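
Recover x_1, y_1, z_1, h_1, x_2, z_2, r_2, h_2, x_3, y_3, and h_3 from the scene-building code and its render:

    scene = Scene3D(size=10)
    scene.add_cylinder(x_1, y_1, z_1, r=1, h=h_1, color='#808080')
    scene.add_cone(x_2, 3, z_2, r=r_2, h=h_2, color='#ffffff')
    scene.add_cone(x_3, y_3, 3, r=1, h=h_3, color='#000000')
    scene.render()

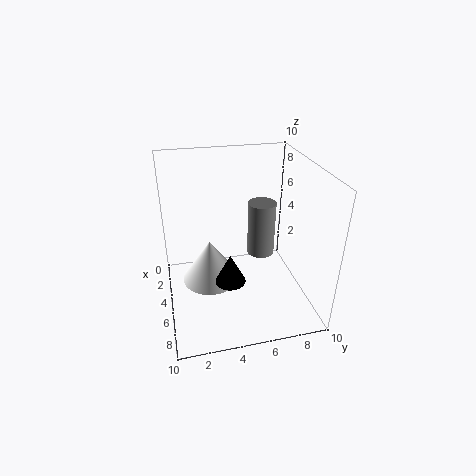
x_1 = 4; y_1 = 7; z_1 = 3; h_1 = 4; x_2 = 5; z_2 = 2; r_2 = 2; h_2 = 3; x_3 = 7; y_3 = 4; h_3 = 2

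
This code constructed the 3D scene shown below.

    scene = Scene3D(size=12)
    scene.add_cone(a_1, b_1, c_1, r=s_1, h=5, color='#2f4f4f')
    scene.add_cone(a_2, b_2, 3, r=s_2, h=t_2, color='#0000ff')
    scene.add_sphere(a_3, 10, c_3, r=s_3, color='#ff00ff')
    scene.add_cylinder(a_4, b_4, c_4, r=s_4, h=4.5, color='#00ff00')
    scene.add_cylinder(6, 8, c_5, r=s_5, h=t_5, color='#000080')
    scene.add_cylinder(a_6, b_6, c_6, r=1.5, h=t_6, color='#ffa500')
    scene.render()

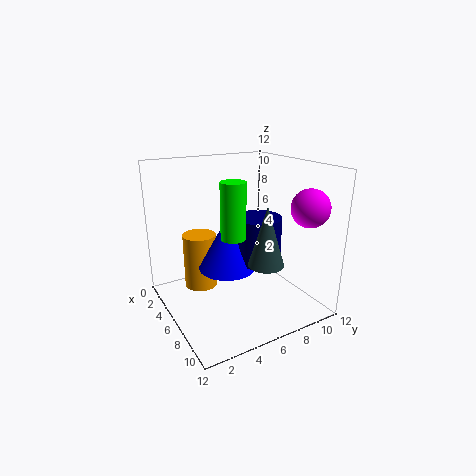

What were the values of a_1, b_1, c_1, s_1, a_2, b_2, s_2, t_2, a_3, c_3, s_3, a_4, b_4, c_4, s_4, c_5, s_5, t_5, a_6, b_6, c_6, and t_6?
a_1 = 8
b_1 = 7.5
c_1 = 4
s_1 = 1.5
a_2 = 5
b_2 = 5.5
s_2 = 2.5
t_2 = 4.5
a_3 = 10
c_3 = 9
s_3 = 1.5
a_4 = 7
b_4 = 5
c_4 = 6.5
s_4 = 1
c_5 = 3.5
s_5 = 2
t_5 = 4
a_6 = 2.5
b_6 = 4
c_6 = 0.5
t_6 = 5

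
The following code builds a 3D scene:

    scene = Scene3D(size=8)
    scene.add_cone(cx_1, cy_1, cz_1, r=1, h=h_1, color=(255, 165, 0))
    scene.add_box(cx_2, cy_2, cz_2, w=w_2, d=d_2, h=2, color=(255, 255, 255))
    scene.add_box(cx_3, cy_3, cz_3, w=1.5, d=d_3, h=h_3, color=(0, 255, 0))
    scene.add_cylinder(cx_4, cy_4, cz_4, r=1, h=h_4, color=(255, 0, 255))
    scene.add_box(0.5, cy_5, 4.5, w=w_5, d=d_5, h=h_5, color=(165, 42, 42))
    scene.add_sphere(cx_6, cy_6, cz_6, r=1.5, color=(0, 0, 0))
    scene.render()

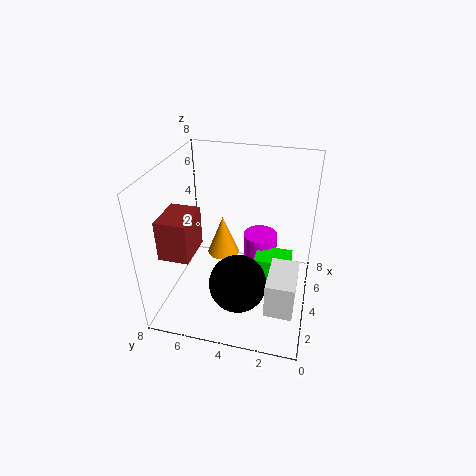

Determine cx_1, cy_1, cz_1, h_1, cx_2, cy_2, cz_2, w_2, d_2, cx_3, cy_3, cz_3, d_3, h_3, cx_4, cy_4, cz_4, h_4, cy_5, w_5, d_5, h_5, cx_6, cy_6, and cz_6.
cx_1 = 6
cy_1 = 5.5
cz_1 = 1.5
h_1 = 2.5
cx_2 = 1.5
cy_2 = 0.5
cz_2 = 1
w_2 = 2.5
d_2 = 1.5
cx_3 = 3.5
cy_3 = 1
cz_3 = 1.5
d_3 = 2
h_3 = 1.5
cx_4 = 5.5
cy_4 = 3
cz_4 = 0.5
h_4 = 3
cy_5 = 5.5
w_5 = 2
d_5 = 1.5
h_5 = 2
cx_6 = 2
cy_6 = 3.5
cz_6 = 2.5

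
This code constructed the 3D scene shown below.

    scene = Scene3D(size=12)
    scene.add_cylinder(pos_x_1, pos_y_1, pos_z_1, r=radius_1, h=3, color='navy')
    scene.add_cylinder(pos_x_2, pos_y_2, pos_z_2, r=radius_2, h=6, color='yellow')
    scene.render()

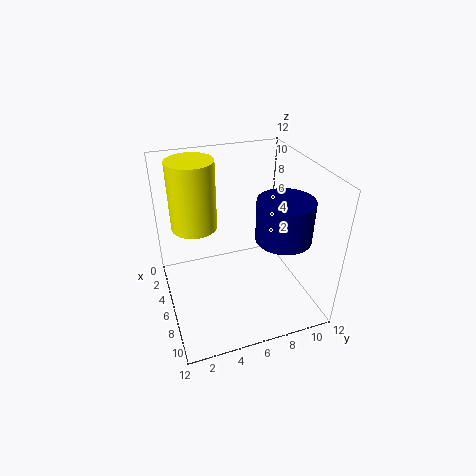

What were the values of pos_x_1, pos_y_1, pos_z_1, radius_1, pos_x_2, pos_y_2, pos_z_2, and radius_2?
pos_x_1 = 10, pos_y_1 = 8, pos_z_1 = 8, radius_1 = 2, pos_x_2 = 3, pos_y_2 = 3, pos_z_2 = 6, radius_2 = 2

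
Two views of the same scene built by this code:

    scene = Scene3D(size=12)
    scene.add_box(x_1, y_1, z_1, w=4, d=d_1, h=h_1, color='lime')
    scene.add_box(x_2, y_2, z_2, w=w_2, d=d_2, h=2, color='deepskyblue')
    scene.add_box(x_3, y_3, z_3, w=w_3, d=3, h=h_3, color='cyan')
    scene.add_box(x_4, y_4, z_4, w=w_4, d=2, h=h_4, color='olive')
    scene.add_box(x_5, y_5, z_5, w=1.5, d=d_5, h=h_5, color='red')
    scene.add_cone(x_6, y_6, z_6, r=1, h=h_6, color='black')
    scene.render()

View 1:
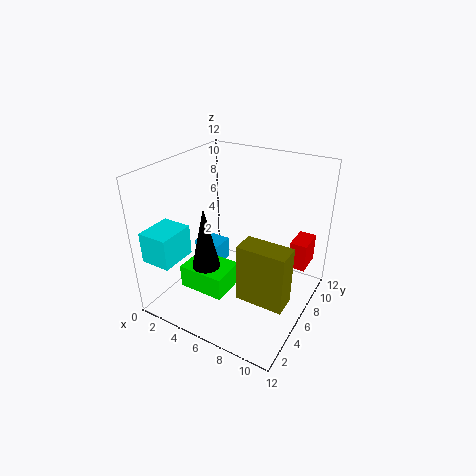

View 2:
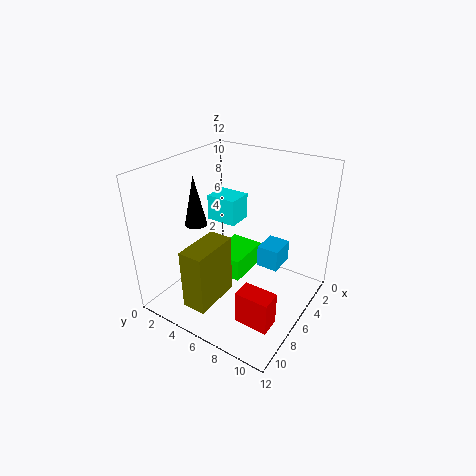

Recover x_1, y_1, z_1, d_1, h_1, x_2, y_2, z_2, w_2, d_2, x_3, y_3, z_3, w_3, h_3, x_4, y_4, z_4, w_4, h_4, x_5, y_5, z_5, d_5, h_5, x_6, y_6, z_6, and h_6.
x_1 = 2
y_1 = 3
z_1 = 1.5
d_1 = 3
h_1 = 2
x_2 = 1
y_2 = 6.5
z_2 = 2
w_2 = 2.5
d_2 = 2
x_3 = 0.5
y_3 = 0.5
z_3 = 5
w_3 = 2.5
h_3 = 2.5
x_4 = 7
y_4 = 4
z_4 = 1.5
w_4 = 4
h_4 = 5
x_5 = 9.5
y_5 = 9
z_5 = 2.5
d_5 = 2.5
h_5 = 2.5
x_6 = 6
y_6 = 1.5
z_6 = 6
h_6 = 4.5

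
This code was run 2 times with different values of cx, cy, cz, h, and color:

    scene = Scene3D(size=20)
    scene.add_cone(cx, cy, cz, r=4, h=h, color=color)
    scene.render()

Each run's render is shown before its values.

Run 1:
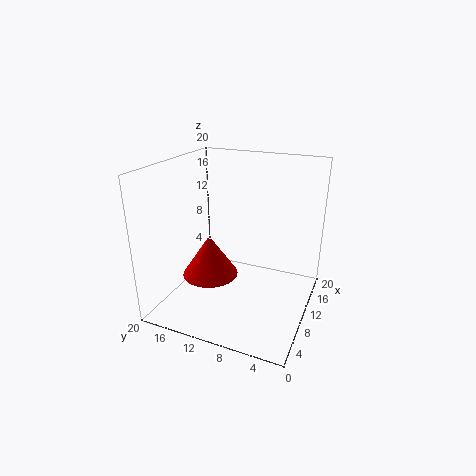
cx = 9, cy = 14, cz = 4, h = 6, color = 'red'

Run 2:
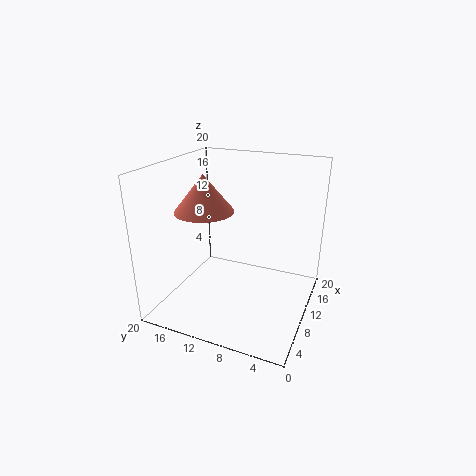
cx = 8, cy = 14, cz = 14, h = 5, color = 'salmon'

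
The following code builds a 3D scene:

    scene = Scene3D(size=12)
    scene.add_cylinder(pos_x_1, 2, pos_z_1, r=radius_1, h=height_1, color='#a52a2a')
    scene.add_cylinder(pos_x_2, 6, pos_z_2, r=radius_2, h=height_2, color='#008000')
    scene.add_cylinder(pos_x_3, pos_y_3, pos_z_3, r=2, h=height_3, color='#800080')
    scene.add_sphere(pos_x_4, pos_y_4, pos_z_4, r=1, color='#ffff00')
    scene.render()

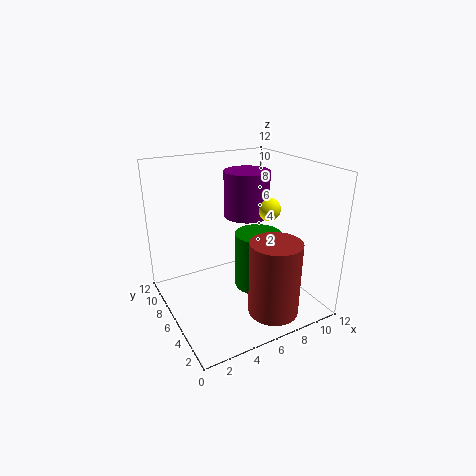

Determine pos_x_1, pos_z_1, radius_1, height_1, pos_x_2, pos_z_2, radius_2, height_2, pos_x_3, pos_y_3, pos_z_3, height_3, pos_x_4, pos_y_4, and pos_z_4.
pos_x_1 = 7; pos_z_1 = 1; radius_1 = 2; height_1 = 6; pos_x_2 = 8; pos_z_2 = 1; radius_2 = 2; height_2 = 5; pos_x_3 = 8; pos_y_3 = 8; pos_z_3 = 7; height_3 = 4; pos_x_4 = 9; pos_y_4 = 6; pos_z_4 = 8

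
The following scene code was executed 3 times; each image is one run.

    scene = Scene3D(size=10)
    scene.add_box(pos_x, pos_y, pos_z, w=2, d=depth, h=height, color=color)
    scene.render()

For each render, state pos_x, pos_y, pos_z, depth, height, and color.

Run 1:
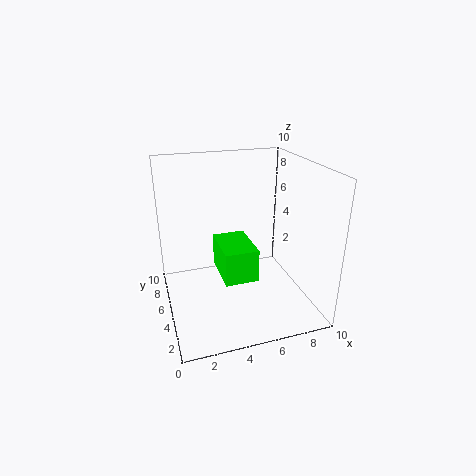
pos_x = 3, pos_y = 1, pos_z = 4, depth = 3, height = 2, color = 'lime'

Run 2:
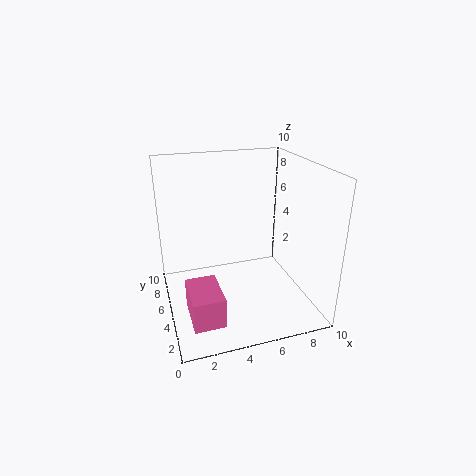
pos_x = 1, pos_y = 1, pos_z = 1, depth = 3, height = 2, color = 'hotpink'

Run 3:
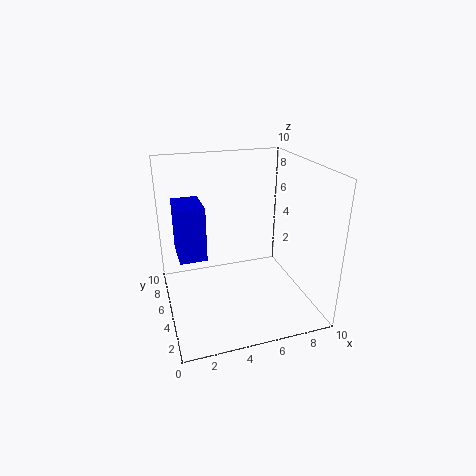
pos_x = 1, pos_y = 6, pos_z = 3, depth = 3, height = 4, color = 'blue'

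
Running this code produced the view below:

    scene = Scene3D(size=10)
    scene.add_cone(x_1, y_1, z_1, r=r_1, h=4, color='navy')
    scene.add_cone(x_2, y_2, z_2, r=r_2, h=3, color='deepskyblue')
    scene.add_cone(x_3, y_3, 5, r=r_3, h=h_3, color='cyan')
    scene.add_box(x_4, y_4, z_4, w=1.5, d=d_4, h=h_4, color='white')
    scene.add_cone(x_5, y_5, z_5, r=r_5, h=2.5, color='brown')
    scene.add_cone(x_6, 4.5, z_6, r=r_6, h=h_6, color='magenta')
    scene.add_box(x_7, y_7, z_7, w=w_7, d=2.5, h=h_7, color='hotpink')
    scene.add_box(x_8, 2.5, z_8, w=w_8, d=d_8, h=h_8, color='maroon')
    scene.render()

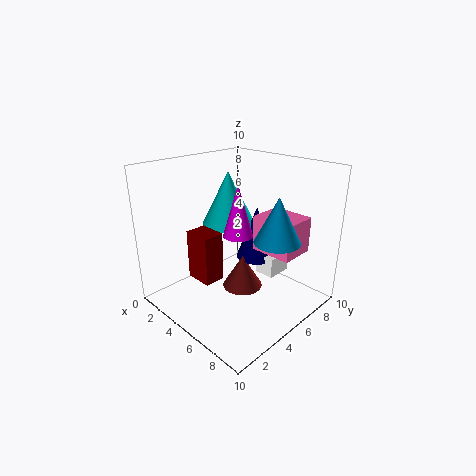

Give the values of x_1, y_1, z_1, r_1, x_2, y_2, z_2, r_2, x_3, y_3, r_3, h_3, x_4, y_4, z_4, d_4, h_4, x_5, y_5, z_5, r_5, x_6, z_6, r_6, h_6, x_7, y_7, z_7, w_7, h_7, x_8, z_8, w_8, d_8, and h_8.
x_1 = 4.5; y_1 = 7.5; z_1 = 2.5; r_1 = 1.5; x_2 = 8; y_2 = 5.5; z_2 = 5.5; r_2 = 1.5; x_3 = 2.5; y_3 = 6.5; r_3 = 2; h_3 = 4; x_4 = 5; y_4 = 7; z_4 = 1.5; d_4 = 2; h_4 = 1.5; x_5 = 4.5; y_5 = 6; z_5 = 0.5; r_5 = 1.5; x_6 = 5.5; z_6 = 5.5; r_6 = 1; h_6 = 3.5; x_7 = 5.5; y_7 = 6; z_7 = 4; w_7 = 3; h_7 = 2.5; x_8 = 2.5; z_8 = 2; w_8 = 2; d_8 = 1.5; h_8 = 3.5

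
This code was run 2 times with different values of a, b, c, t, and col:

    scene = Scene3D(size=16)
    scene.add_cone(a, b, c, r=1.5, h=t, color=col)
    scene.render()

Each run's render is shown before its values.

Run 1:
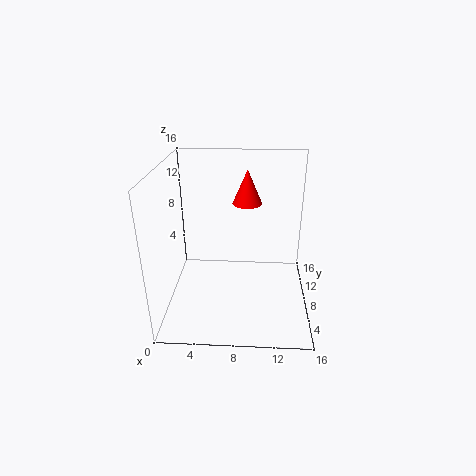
a = 9; b = 7; c = 12.5; t = 3.5; col = 'red'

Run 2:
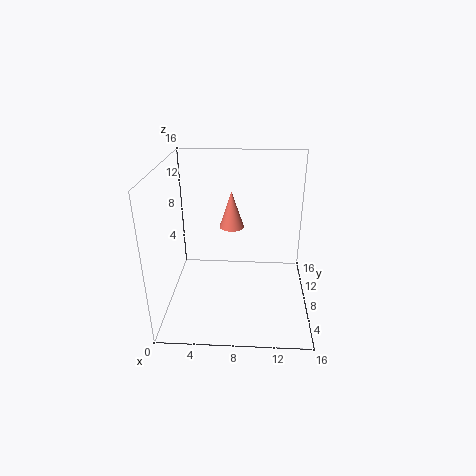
a = 7; b = 12; c = 7.5; t = 4.5; col = 'salmon'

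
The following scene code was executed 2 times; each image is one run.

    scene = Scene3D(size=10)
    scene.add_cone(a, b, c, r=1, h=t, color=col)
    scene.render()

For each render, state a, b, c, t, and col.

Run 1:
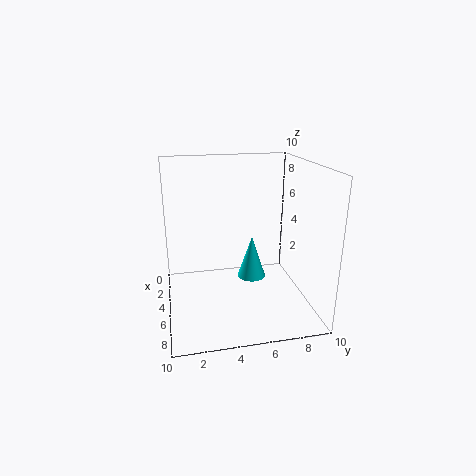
a = 5, b = 6, c = 2, t = 3, col = 'cyan'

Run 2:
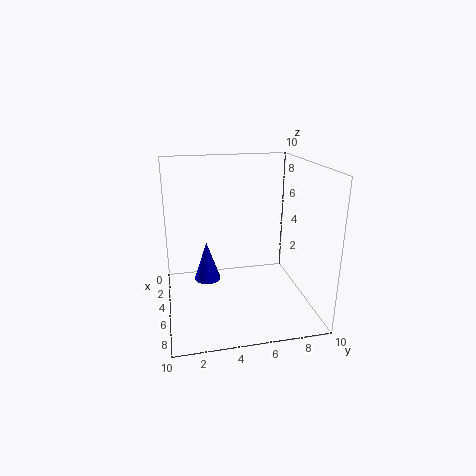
a = 3, b = 3, c = 1, t = 3, col = 'blue'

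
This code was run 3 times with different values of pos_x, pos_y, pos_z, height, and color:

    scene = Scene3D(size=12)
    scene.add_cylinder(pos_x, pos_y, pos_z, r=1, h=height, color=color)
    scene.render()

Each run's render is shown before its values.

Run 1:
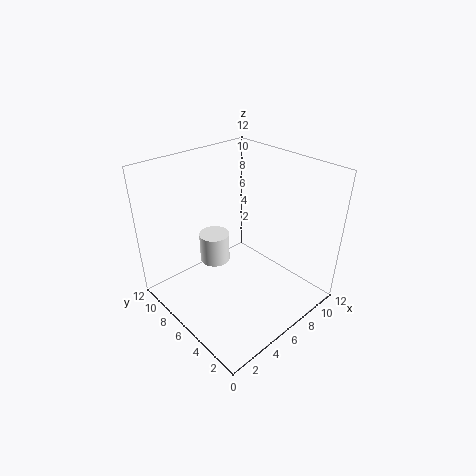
pos_x = 2
pos_y = 4
pos_z = 7
height = 2
color = 'white'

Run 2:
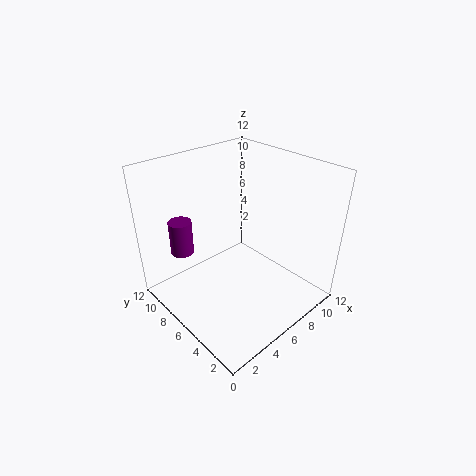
pos_x = 3
pos_y = 10
pos_z = 4
height = 3
color = 'purple'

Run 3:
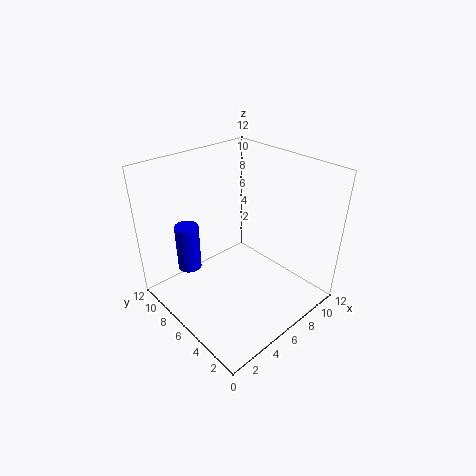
pos_x = 3
pos_y = 9
pos_z = 3
height = 4
color = 'blue'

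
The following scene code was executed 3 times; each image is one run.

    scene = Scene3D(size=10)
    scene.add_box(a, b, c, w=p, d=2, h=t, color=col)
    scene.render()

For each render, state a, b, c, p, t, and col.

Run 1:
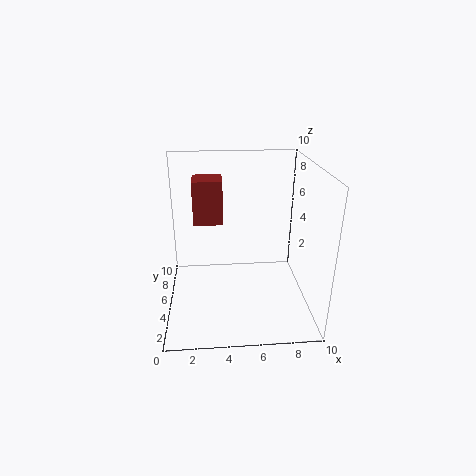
a = 2; b = 5; c = 6; p = 2; t = 3; col = 'brown'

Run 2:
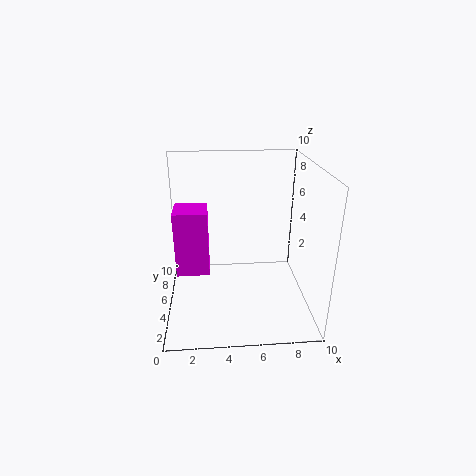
a = 1; b = 2; c = 4; p = 2; t = 4; col = 'magenta'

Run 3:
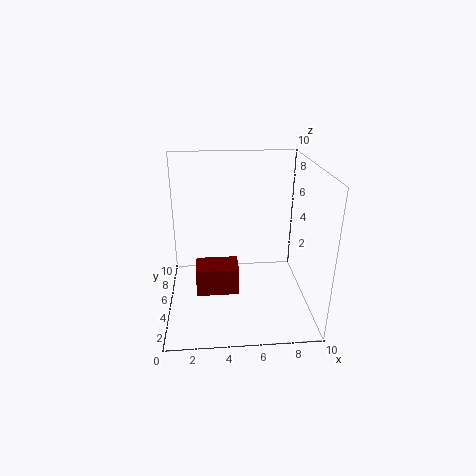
a = 2; b = 4; c = 1; p = 3; t = 2; col = 'maroon'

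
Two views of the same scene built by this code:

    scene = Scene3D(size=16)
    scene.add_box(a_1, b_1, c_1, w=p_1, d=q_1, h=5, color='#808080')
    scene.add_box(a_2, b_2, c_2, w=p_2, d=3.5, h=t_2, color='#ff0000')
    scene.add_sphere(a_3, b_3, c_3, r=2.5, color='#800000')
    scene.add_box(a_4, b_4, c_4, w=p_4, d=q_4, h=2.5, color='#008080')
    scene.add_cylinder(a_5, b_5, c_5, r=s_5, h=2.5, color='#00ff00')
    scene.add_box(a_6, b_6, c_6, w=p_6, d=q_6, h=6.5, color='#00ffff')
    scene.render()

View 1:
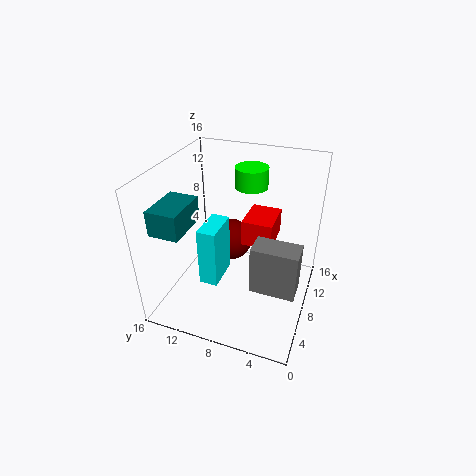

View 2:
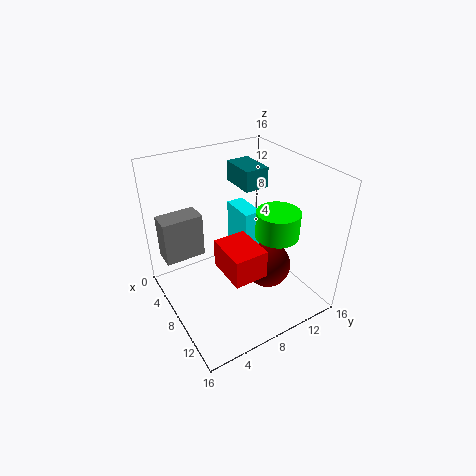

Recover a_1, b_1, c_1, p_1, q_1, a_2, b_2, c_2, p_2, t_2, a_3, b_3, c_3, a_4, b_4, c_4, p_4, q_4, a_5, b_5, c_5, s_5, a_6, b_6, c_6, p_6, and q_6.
a_1 = 3, b_1 = 0.5, c_1 = 5.5, p_1 = 2.5, q_1 = 4.5, a_2 = 9, b_2 = 4.5, c_2 = 6.5, p_2 = 4.5, t_2 = 3, a_3 = 11, b_3 = 10, c_3 = 5.5, a_4 = 0.5, b_4 = 11, c_4 = 11.5, p_4 = 4.5, q_4 = 3, a_5 = 14, b_5 = 8.5, c_5 = 11.5, s_5 = 2, a_6 = 4, b_6 = 9, c_6 = 4, p_6 = 4, q_6 = 2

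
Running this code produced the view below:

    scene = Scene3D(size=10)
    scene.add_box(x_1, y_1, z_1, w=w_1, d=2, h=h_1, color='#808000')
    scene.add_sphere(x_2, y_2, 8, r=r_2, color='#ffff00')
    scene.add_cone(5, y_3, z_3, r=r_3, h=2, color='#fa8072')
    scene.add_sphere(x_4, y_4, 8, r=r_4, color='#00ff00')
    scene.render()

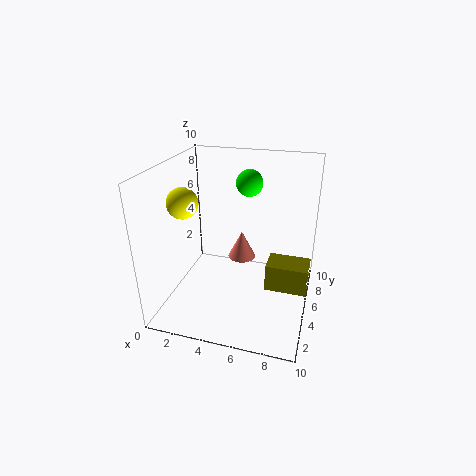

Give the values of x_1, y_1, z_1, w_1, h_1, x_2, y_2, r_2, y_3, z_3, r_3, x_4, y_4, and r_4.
x_1 = 7, y_1 = 5, z_1 = 1, w_1 = 3, h_1 = 2, x_2 = 2, y_2 = 3, r_2 = 1, y_3 = 6, z_3 = 3, r_3 = 1, x_4 = 5, y_4 = 8, r_4 = 1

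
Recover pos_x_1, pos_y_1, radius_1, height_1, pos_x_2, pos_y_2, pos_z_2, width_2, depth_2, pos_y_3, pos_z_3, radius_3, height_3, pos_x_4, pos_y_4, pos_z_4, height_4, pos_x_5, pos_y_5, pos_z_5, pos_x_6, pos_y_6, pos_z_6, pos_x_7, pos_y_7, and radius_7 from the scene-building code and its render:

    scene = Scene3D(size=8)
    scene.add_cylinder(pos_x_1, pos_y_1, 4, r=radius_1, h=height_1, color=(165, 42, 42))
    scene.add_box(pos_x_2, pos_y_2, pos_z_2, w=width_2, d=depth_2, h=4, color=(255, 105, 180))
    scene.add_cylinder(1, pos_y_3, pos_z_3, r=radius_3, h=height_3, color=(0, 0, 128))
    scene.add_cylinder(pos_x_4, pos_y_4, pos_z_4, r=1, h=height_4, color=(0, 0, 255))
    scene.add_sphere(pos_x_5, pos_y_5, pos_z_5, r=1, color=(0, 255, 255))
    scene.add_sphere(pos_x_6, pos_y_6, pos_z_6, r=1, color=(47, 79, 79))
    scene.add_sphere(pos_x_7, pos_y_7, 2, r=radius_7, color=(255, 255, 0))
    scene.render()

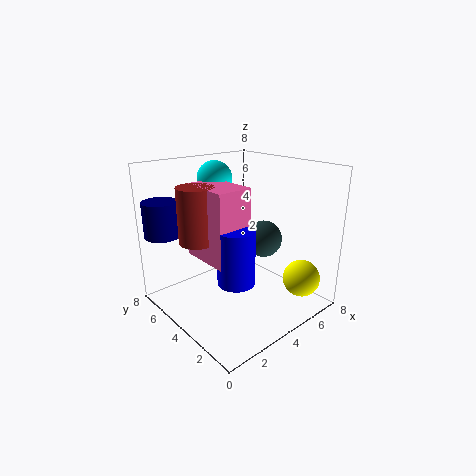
pos_x_1 = 2
pos_y_1 = 5
radius_1 = 1
height_1 = 3
pos_x_2 = 2
pos_y_2 = 3
pos_z_2 = 3
width_2 = 2
depth_2 = 3
pos_y_3 = 7
pos_z_3 = 4
radius_3 = 1
height_3 = 2
pos_x_4 = 3
pos_y_4 = 3
pos_z_4 = 2
height_4 = 3
pos_x_5 = 4
pos_y_5 = 6
pos_z_5 = 7
pos_x_6 = 5
pos_y_6 = 3
pos_z_6 = 4
pos_x_7 = 6
pos_y_7 = 1
radius_7 = 1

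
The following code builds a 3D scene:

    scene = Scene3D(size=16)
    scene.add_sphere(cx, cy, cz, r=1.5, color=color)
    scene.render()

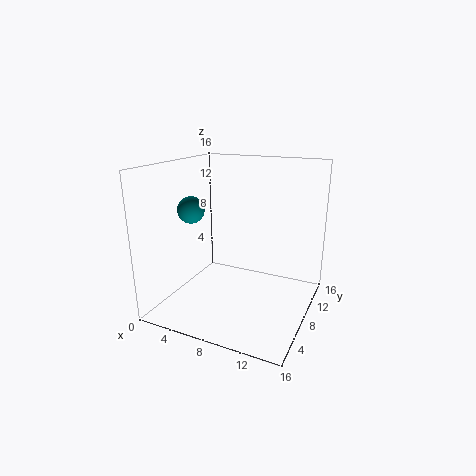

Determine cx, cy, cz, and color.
cx = 3, cy = 6.5, cz = 11, color = 'teal'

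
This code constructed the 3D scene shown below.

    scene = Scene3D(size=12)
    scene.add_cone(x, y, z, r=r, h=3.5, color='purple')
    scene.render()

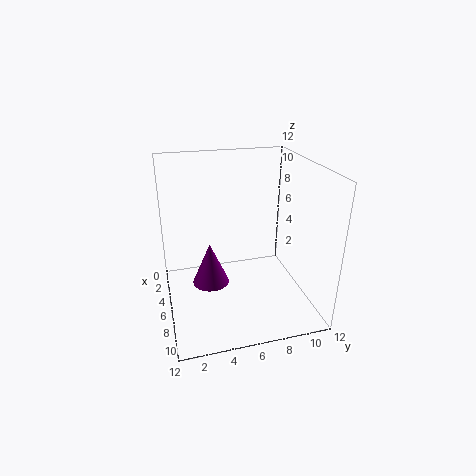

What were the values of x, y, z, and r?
x = 6.5; y = 3.5; z = 2.5; r = 1.5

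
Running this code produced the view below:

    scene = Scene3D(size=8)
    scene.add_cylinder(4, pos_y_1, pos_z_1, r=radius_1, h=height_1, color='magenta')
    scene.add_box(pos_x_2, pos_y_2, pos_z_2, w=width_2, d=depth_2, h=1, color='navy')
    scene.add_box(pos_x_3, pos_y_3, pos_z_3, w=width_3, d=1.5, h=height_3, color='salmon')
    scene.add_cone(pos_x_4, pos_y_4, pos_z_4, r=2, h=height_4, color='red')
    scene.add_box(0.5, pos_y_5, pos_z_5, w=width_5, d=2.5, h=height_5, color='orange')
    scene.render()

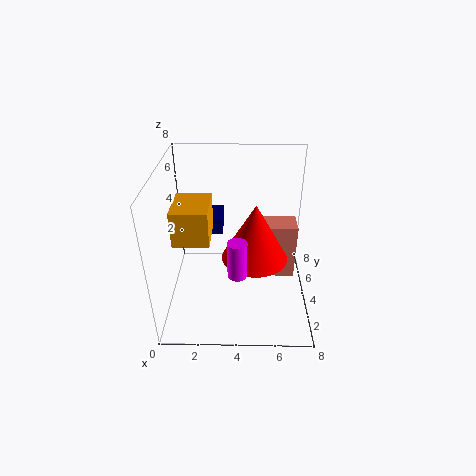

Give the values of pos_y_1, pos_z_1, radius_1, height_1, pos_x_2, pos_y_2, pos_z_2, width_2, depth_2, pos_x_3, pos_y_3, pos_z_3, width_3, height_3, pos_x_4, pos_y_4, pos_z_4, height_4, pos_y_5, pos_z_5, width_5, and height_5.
pos_y_1 = 2, pos_z_1 = 3, radius_1 = 0.5, height_1 = 2, pos_x_2 = 1.5, pos_y_2 = 6, pos_z_2 = 3, width_2 = 1.5, depth_2 = 2, pos_x_3 = 5.5, pos_y_3 = 5, pos_z_3 = 0.5, width_3 = 2, height_3 = 3.5, pos_x_4 = 5, pos_y_4 = 5, pos_z_4 = 2, height_4 = 3.5, pos_y_5 = 3, pos_z_5 = 4, width_5 = 2, height_5 = 2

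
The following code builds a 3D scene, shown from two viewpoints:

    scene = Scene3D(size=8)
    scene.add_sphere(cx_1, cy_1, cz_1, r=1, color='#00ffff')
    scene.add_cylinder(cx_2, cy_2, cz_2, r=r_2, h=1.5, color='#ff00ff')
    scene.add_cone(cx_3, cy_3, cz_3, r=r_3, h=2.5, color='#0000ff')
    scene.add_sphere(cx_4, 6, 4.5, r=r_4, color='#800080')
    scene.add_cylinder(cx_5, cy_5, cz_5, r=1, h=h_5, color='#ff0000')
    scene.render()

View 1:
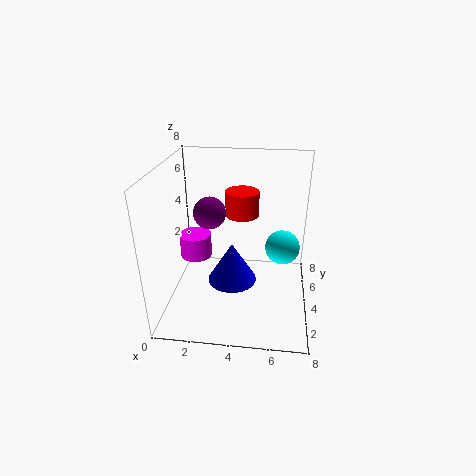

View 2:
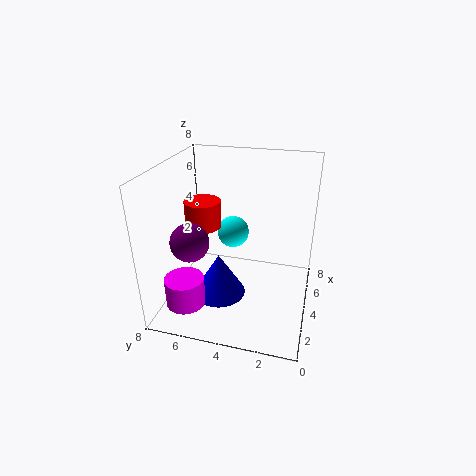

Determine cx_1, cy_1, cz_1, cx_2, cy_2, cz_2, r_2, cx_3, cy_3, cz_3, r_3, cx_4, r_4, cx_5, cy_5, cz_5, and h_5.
cx_1 = 6.5, cy_1 = 5, cz_1 = 3, cx_2 = 1, cy_2 = 6, cz_2 = 1.5, r_2 = 1, cx_3 = 3.5, cy_3 = 5, cz_3 = 0.5, r_3 = 1.5, cx_4 = 2, r_4 = 1, cx_5 = 4, cy_5 = 6, cz_5 = 4.5, h_5 = 1.5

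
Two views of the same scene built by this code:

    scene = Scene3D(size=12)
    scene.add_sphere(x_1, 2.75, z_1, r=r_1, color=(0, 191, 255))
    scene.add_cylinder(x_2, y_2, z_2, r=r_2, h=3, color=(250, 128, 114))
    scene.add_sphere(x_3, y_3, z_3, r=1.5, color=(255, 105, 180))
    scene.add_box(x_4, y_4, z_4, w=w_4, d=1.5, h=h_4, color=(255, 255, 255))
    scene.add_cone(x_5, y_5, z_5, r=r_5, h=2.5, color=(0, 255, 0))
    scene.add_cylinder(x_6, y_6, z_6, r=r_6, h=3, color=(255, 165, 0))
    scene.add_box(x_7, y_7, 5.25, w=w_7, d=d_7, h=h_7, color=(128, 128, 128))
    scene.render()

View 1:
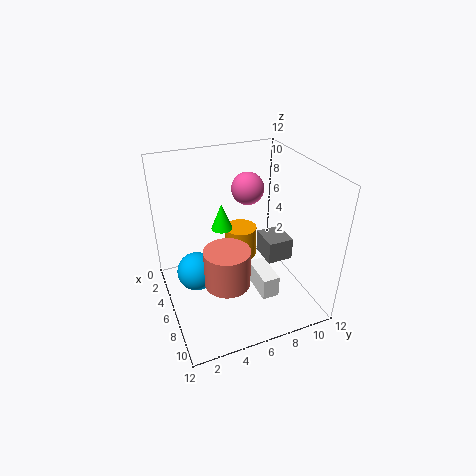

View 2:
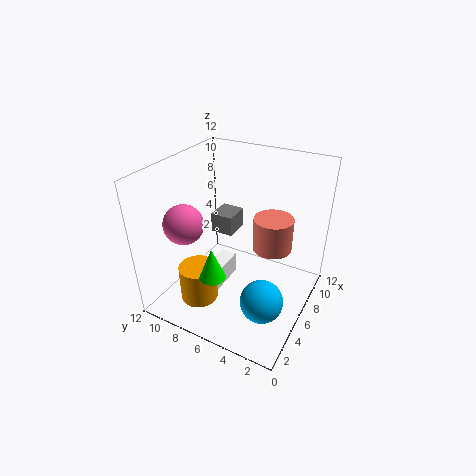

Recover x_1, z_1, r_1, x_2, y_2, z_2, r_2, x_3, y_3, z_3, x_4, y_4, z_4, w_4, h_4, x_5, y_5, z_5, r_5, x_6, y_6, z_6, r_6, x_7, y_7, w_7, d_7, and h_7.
x_1 = 4
z_1 = 2
r_1 = 1.75
x_2 = 8.75
y_2 = 4
z_2 = 4
r_2 = 1.75
x_3 = 2.25
y_3 = 8.5
z_3 = 8.5
x_4 = 5
y_4 = 7.5
z_4 = 0.5
w_4 = 3.25
h_4 = 2
x_5 = 2
y_5 = 6
z_5 = 4.75
r_5 = 1
x_6 = 2.5
y_6 = 7.75
z_6 = 1.75
r_6 = 1.5
x_7 = 7
y_7 = 7.25
w_7 = 2.25
d_7 = 2
h_7 = 1.75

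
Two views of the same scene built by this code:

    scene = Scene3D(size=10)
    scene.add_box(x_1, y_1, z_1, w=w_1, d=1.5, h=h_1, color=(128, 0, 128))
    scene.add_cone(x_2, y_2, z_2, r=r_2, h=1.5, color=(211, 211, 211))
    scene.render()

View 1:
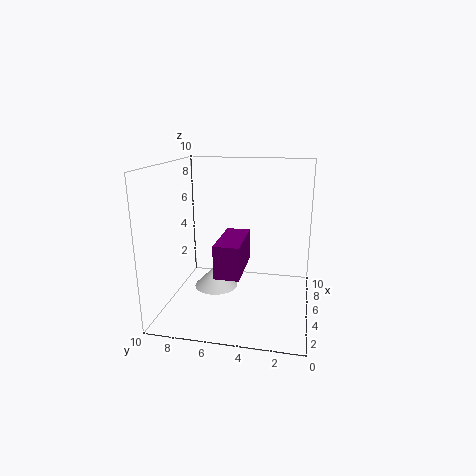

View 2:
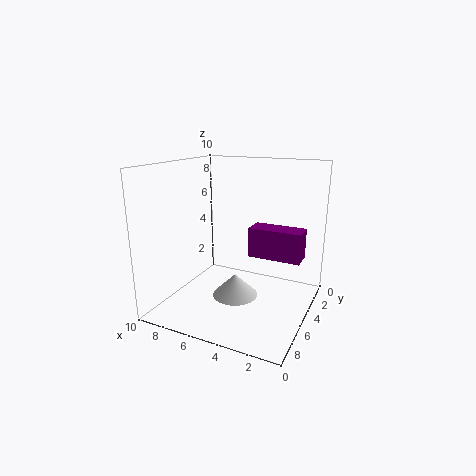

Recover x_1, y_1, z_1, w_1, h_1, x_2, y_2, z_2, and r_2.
x_1 = 0.5
y_1 = 4
z_1 = 4
w_1 = 3.5
h_1 = 2
x_2 = 4.5
y_2 = 6.5
z_2 = 1.5
r_2 = 1.5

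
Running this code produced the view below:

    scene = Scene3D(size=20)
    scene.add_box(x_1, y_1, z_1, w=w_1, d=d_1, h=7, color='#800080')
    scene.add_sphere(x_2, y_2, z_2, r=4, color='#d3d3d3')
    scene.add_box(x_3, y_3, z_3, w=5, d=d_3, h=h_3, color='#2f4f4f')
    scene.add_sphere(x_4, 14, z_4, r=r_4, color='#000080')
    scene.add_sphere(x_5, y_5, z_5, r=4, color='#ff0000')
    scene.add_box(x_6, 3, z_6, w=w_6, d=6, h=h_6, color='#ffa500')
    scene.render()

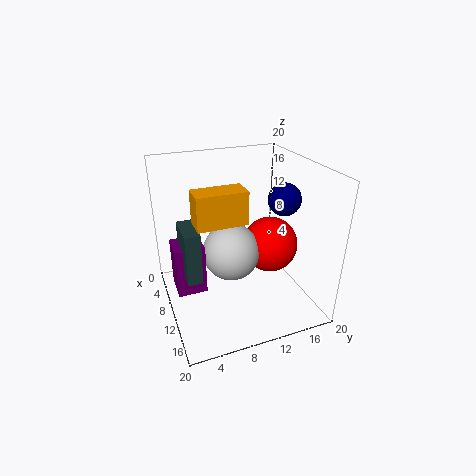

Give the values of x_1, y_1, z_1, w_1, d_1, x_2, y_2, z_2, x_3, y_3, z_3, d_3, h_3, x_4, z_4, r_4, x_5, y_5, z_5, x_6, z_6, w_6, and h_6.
x_1 = 7
y_1 = 1
z_1 = 3
w_1 = 4
d_1 = 4
x_2 = 10
y_2 = 9
z_2 = 8
x_3 = 8
y_3 = 2
z_3 = 6
d_3 = 2
h_3 = 7
x_4 = 15
z_4 = 17
r_4 = 2
x_5 = 10
y_5 = 15
z_5 = 8
x_6 = 13
z_6 = 15
w_6 = 3
h_6 = 4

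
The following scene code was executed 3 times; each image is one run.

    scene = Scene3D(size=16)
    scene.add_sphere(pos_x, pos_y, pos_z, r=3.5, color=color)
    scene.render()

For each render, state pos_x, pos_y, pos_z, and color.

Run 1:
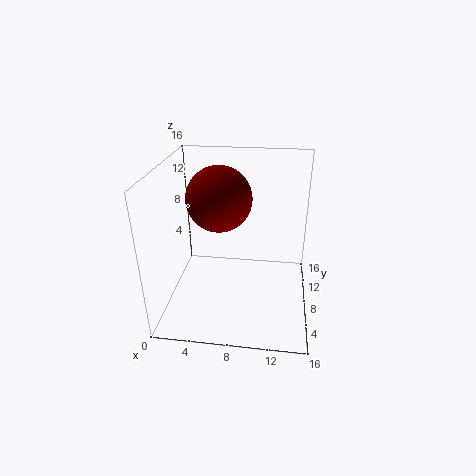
pos_x = 6; pos_y = 8; pos_z = 12.5; color = 'maroon'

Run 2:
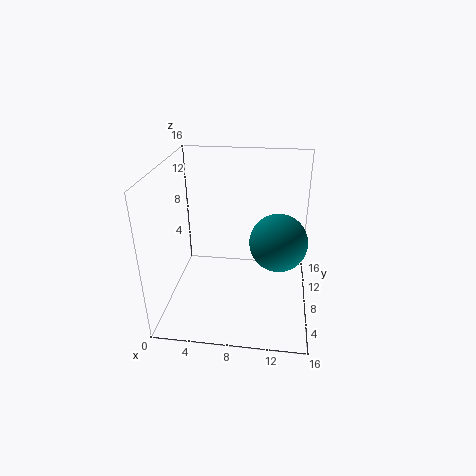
pos_x = 12.5; pos_y = 11; pos_z = 6; color = 'teal'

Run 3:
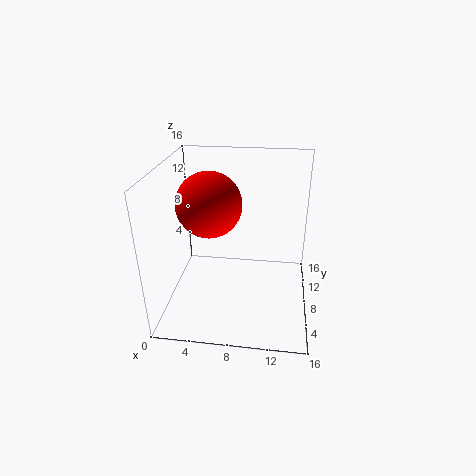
pos_x = 5; pos_y = 7.5; pos_z = 12; color = 'red'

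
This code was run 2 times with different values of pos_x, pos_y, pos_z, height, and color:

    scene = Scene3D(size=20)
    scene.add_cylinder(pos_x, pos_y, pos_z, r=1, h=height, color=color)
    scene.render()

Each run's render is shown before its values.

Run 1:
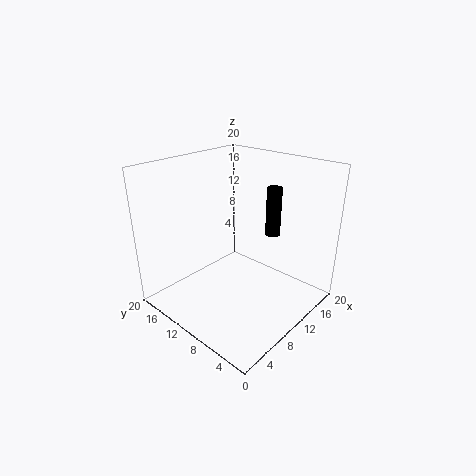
pos_x = 12.5, pos_y = 6, pos_z = 11, height = 6.5, color = 'black'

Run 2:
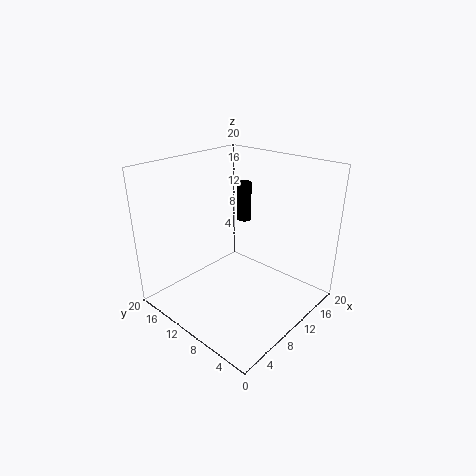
pos_x = 13, pos_y = 11.5, pos_z = 11.5, height = 5.5, color = 'black'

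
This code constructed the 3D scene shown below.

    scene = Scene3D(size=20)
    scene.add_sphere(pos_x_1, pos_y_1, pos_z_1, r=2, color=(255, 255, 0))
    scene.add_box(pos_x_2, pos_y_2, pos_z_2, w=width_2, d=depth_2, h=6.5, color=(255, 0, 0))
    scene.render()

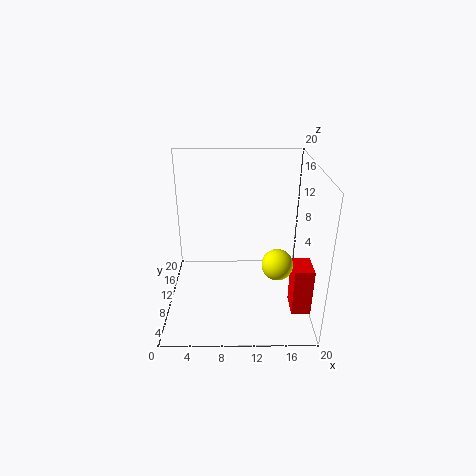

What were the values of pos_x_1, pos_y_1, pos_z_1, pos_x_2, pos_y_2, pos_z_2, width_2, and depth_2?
pos_x_1 = 15; pos_y_1 = 5.5; pos_z_1 = 8.5; pos_x_2 = 17; pos_y_2 = 3.5; pos_z_2 = 2; width_2 = 2.5; depth_2 = 3.5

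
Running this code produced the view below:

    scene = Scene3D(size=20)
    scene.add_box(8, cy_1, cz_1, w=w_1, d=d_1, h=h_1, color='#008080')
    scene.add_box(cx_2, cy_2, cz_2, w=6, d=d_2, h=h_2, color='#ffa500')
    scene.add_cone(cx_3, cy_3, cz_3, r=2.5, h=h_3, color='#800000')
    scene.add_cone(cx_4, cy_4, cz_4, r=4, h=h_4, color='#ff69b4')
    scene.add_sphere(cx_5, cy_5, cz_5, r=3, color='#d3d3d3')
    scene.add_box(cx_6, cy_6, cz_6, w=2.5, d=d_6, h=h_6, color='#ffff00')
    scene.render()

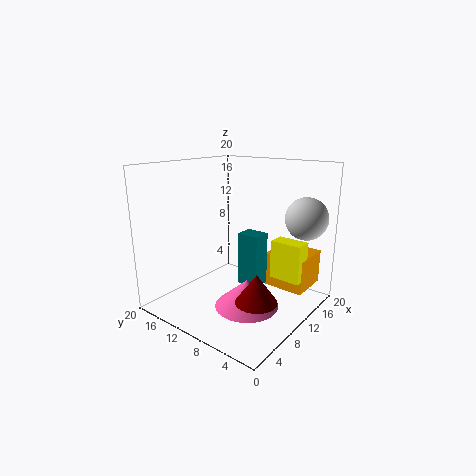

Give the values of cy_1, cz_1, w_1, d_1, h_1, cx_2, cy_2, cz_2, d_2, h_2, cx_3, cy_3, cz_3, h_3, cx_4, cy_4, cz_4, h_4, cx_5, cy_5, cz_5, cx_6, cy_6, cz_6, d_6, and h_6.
cy_1 = 5.5, cz_1 = 4.5, w_1 = 2.5, d_1 = 3, h_1 = 7, cx_2 = 14, cy_2 = 2, cz_2 = 2, d_2 = 6, h_2 = 5, cx_3 = 4.5, cy_3 = 3, cz_3 = 5, h_3 = 3.5, cx_4 = 6, cy_4 = 5.5, cz_4 = 3, h_4 = 3.5, cx_5 = 16.5, cy_5 = 3, cz_5 = 12.5, cx_6 = 13, cy_6 = 2, cz_6 = 4, d_6 = 4.5, h_6 = 5.5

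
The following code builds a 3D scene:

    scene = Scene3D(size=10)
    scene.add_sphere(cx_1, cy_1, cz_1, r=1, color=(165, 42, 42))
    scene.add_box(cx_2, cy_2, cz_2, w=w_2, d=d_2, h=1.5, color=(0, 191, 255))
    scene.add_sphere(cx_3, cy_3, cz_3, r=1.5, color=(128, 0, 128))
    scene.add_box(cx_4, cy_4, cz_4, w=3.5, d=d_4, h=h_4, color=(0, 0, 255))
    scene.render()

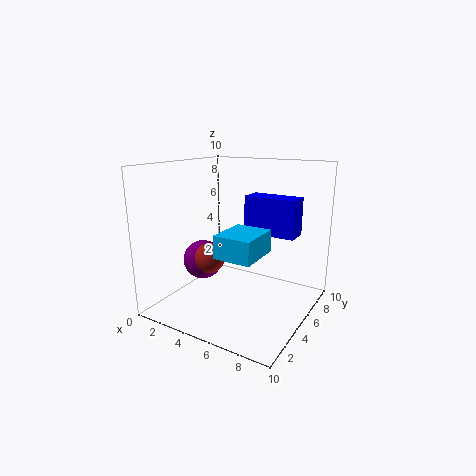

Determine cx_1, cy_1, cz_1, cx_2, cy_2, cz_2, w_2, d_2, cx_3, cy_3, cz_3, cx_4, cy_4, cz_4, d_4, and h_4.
cx_1 = 4; cy_1 = 3; cz_1 = 4; cx_2 = 5; cy_2 = 2; cz_2 = 4.5; w_2 = 2.5; d_2 = 3; cx_3 = 1.5; cy_3 = 5.5; cz_3 = 2.5; cx_4 = 5.5; cy_4 = 5; cz_4 = 5.5; d_4 = 1.5; h_4 = 2.5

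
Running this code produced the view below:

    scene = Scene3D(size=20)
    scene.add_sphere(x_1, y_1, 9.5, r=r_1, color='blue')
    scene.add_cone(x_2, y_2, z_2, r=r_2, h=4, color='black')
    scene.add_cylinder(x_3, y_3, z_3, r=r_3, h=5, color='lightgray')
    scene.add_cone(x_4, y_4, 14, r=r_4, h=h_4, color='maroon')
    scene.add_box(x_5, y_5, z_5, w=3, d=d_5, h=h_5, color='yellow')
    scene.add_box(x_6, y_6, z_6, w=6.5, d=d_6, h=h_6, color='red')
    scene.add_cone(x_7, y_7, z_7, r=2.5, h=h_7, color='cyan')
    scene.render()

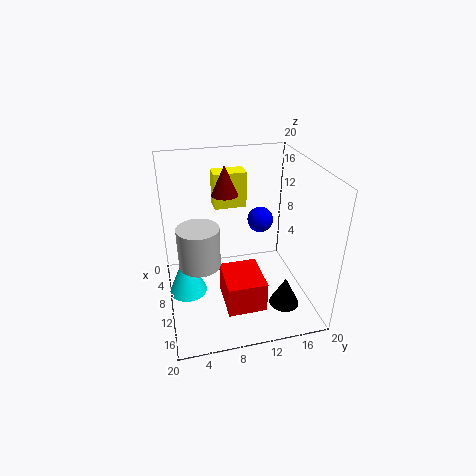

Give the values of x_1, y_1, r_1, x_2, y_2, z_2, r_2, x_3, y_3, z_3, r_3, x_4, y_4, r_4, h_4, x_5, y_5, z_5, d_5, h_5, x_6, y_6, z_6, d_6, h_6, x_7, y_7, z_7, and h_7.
x_1 = 4.5
y_1 = 15
r_1 = 2
x_2 = 16
y_2 = 15
z_2 = 2.5
r_2 = 2
x_3 = 15
y_3 = 4
z_3 = 10
r_3 = 2.5
x_4 = 4
y_4 = 9.5
r_4 = 2
h_4 = 4.5
x_5 = 0.5
y_5 = 8
z_5 = 11.5
d_5 = 5
h_5 = 5.5
x_6 = 8.5
y_6 = 7.5
z_6 = 0.5
d_6 = 5.5
h_6 = 4.5
x_7 = 12
y_7 = 2.5
z_7 = 4
h_7 = 6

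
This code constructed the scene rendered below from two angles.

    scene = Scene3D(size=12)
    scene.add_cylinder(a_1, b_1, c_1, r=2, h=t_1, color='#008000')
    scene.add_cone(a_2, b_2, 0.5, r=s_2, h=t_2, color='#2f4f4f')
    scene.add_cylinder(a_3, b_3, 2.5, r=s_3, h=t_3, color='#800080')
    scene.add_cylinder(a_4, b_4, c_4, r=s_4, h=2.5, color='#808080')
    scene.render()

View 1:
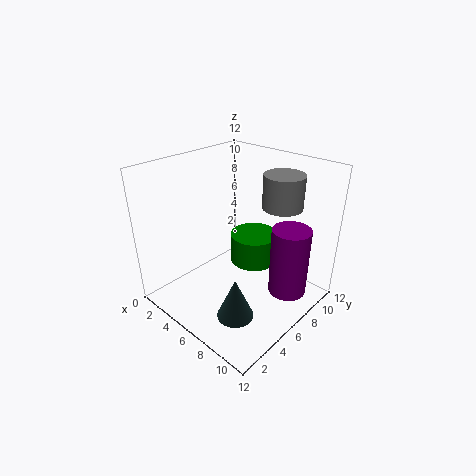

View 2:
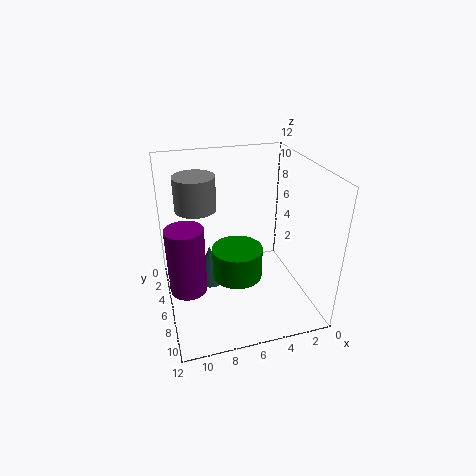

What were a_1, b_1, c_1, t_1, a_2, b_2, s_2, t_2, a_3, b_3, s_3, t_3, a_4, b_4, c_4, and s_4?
a_1 = 6.5, b_1 = 7.5, c_1 = 3.5, t_1 = 2.5, a_2 = 8, b_2 = 3.5, s_2 = 1.5, t_2 = 3.5, a_3 = 10.5, b_3 = 7, s_3 = 1.5, t_3 = 5.5, a_4 = 9.5, b_4 = 7, c_4 = 9.5, s_4 = 1.5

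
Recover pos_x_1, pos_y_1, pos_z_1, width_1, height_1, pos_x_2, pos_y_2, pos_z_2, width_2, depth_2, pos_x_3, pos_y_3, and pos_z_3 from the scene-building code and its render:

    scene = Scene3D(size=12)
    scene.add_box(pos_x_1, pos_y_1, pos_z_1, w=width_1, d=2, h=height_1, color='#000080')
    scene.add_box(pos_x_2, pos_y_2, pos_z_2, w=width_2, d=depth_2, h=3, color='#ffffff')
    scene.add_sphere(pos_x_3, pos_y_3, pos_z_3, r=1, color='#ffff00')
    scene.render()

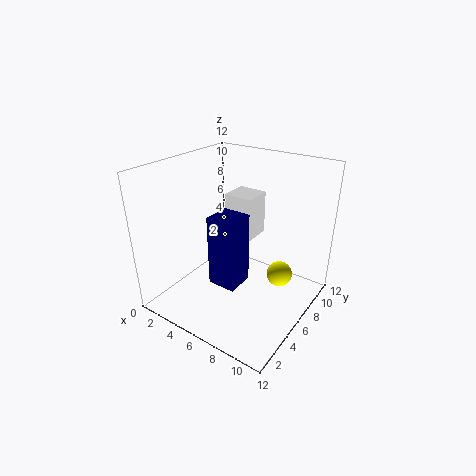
pos_x_1 = 7; pos_y_1 = 1; pos_z_1 = 5; width_1 = 2; height_1 = 5; pos_x_2 = 7; pos_y_2 = 3; pos_z_2 = 8; width_2 = 2; depth_2 = 2; pos_x_3 = 10; pos_y_3 = 6; pos_z_3 = 4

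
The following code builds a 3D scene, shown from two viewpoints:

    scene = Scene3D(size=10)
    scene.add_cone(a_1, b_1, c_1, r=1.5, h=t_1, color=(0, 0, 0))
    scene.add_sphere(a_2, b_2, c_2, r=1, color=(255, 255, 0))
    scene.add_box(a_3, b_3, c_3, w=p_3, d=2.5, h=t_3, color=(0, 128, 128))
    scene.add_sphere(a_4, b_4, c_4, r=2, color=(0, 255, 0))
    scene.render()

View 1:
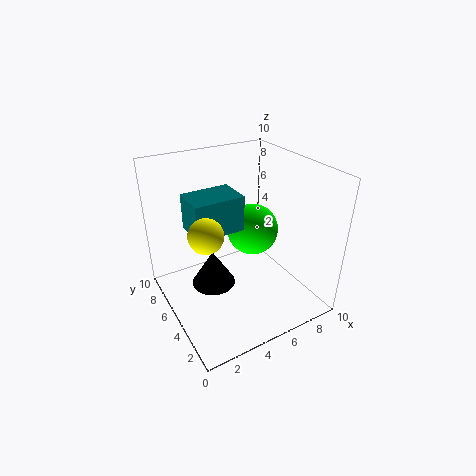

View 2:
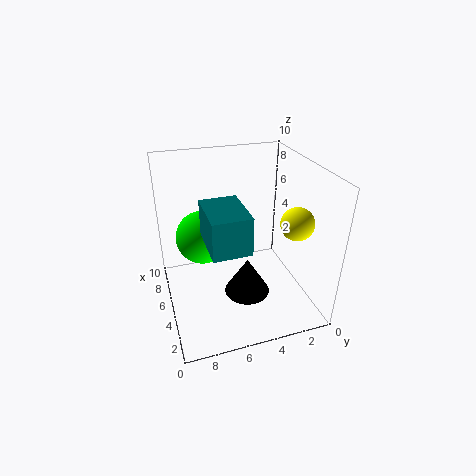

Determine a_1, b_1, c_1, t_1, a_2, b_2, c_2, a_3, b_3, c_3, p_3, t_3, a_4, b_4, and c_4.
a_1 = 3, b_1 = 5, c_1 = 2, t_1 = 2.5, a_2 = 1.5, b_2 = 2.5, c_2 = 7.5, a_3 = 2, b_3 = 5, c_3 = 5.5, p_3 = 3.5, t_3 = 2.5, a_4 = 7.5, b_4 = 7, c_4 = 4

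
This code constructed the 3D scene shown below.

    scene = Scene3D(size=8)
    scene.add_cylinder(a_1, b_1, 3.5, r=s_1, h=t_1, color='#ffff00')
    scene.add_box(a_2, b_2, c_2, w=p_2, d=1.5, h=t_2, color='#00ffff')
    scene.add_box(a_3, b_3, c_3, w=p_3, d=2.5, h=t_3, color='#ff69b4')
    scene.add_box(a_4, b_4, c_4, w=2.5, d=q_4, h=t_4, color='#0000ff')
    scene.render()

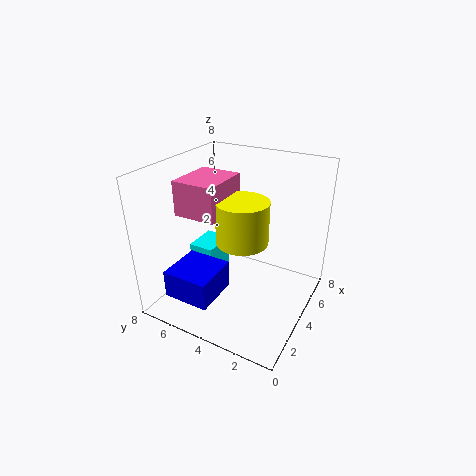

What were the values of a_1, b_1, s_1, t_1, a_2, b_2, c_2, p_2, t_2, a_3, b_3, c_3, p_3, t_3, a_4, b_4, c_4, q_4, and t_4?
a_1 = 4.5; b_1 = 4; s_1 = 1.5; t_1 = 2.5; a_2 = 3.5; b_2 = 5.5; c_2 = 1; p_2 = 2; t_2 = 2; a_3 = 3; b_3 = 5; c_3 = 5; p_3 = 3; t_3 = 2; a_4 = 0.5; b_4 = 4; c_4 = 1.5; q_4 = 2.5; t_4 = 1.5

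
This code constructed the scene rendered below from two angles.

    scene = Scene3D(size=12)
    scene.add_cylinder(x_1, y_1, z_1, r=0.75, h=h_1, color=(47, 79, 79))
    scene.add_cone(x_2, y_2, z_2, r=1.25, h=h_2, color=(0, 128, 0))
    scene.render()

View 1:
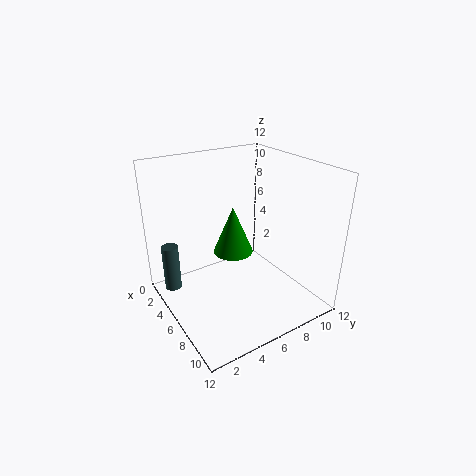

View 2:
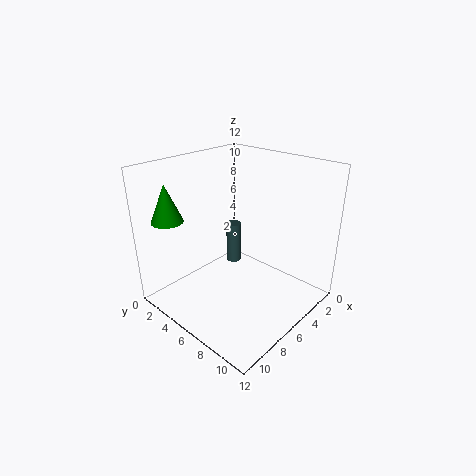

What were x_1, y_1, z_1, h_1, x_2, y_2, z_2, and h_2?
x_1 = 1.75, y_1 = 1.5, z_1 = 0.25, h_1 = 4.25, x_2 = 10.5, y_2 = 2.75, z_2 = 8, h_2 = 3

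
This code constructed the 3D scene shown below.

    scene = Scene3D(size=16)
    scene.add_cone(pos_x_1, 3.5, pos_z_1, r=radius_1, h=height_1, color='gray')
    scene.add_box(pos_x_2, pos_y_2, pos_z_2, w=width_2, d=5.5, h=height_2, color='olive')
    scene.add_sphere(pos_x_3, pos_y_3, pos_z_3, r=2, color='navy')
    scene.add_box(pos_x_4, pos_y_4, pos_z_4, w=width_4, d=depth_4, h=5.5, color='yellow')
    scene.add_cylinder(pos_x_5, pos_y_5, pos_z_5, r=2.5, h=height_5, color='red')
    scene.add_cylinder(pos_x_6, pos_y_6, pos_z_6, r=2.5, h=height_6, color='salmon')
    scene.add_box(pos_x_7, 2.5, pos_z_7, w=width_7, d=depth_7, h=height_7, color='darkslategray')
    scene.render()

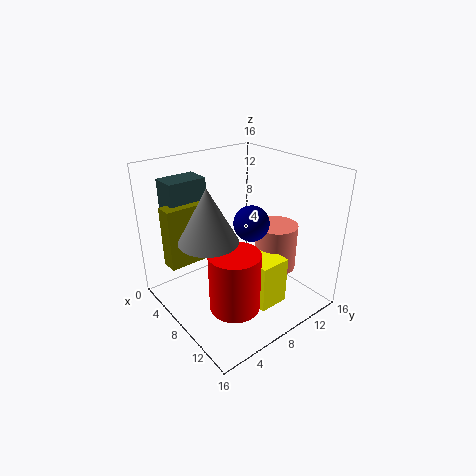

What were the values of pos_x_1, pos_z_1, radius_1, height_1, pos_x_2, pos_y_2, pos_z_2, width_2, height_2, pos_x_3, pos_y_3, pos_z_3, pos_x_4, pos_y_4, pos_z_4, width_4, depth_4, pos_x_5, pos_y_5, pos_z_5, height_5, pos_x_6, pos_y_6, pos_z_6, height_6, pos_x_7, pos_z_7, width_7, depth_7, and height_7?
pos_x_1 = 9
pos_z_1 = 9.5
radius_1 = 3
height_1 = 5.5
pos_x_2 = 2.5
pos_y_2 = 1.5
pos_z_2 = 4.5
width_2 = 2
height_2 = 7
pos_x_3 = 8.5
pos_y_3 = 9.5
pos_z_3 = 9.5
pos_x_4 = 8
pos_y_4 = 8
pos_z_4 = 0.5
width_4 = 4.5
depth_4 = 3.5
pos_x_5 = 12.5
pos_y_5 = 4
pos_z_5 = 3.5
height_5 = 6
pos_x_6 = 9
pos_y_6 = 13
pos_z_6 = 3
height_6 = 5.5
pos_x_7 = 0.5
pos_z_7 = 8
width_7 = 3
depth_7 = 4.5
height_7 = 6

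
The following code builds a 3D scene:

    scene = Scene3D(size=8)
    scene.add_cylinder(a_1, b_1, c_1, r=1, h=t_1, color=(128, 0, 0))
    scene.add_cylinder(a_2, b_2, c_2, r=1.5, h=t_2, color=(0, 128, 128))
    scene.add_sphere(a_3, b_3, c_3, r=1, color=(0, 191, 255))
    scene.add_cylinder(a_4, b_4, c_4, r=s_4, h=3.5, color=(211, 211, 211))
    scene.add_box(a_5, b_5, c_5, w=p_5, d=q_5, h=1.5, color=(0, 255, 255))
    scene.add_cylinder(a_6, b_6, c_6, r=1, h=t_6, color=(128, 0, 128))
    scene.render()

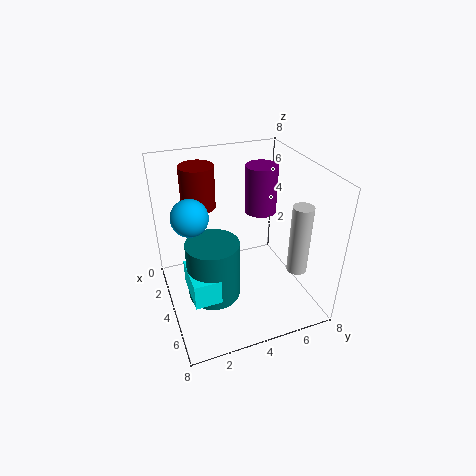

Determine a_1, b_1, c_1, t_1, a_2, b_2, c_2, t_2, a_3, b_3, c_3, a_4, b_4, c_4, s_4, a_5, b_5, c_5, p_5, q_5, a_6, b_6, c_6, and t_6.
a_1 = 1.5, b_1 = 2.5, c_1 = 5, t_1 = 2.5, a_2 = 4, b_2 = 2.5, c_2 = 0.5, t_2 = 3.5, a_3 = 3.5, b_3 = 1.5, c_3 = 5.5, a_4 = 7, b_4 = 6, c_4 = 3.5, s_4 = 0.5, a_5 = 3, b_5 = 1, c_5 = 1, p_5 = 2.5, q_5 = 1.5, a_6 = 1.5, b_6 = 6.5, c_6 = 4, t_6 = 3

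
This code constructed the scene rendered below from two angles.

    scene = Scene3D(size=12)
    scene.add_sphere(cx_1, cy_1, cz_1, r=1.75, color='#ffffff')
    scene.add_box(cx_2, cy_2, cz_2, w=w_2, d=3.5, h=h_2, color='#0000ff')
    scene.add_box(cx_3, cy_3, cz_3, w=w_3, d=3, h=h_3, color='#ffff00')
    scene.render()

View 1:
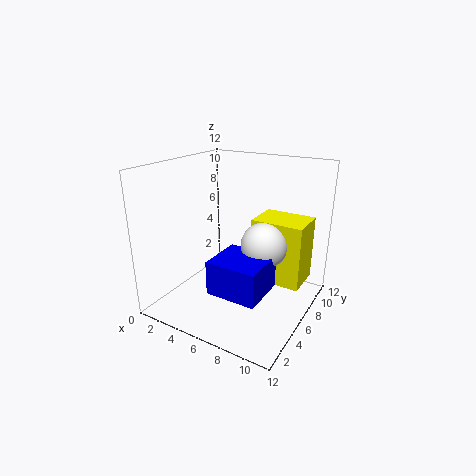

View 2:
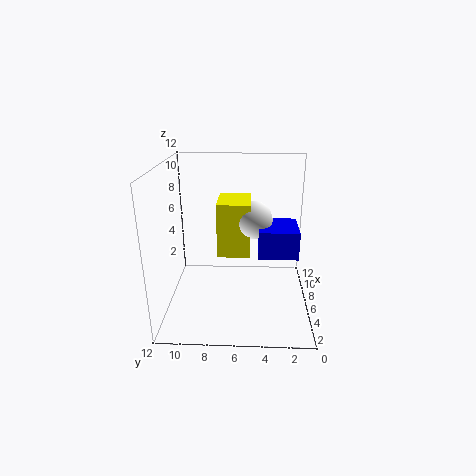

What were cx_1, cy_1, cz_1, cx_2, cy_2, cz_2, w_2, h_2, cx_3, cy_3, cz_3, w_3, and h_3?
cx_1 = 9; cy_1 = 4.75; cz_1 = 6.5; cx_2 = 6.5; cy_2 = 0.75; cz_2 = 3.75; w_2 = 3.75; h_2 = 2.5; cx_3 = 7.75; cy_3 = 5; cz_3 = 3.25; w_3 = 4; h_3 = 5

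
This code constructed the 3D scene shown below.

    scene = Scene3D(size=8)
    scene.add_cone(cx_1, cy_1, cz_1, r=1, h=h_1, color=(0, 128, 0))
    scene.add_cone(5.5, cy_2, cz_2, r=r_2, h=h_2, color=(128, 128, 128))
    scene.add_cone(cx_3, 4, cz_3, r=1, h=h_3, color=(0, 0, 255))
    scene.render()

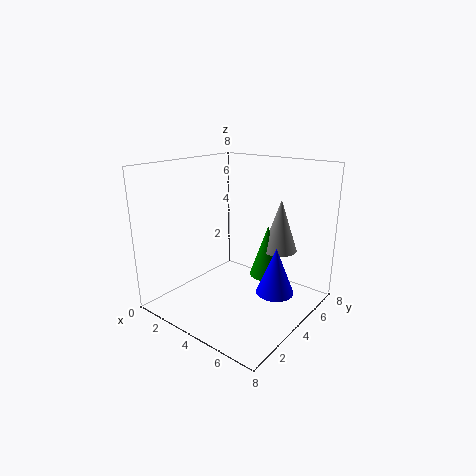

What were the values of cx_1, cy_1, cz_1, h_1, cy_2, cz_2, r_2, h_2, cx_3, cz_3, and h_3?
cx_1 = 5
cy_1 = 5.5
cz_1 = 1.5
h_1 = 3
cy_2 = 6
cz_2 = 3
r_2 = 1
h_2 = 3
cx_3 = 6.5
cz_3 = 1.5
h_3 = 2.5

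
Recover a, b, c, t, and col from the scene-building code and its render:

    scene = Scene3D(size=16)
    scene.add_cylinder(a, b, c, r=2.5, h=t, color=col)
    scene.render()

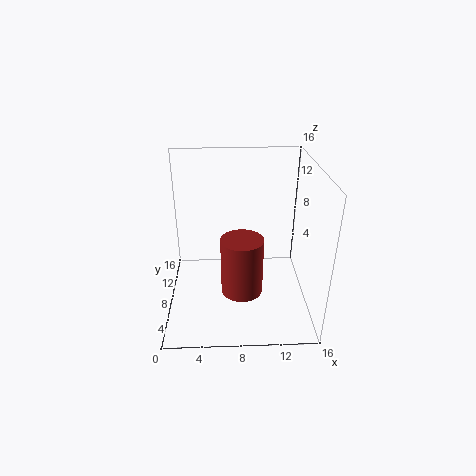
a = 8.5
b = 8.5
c = 0.5
t = 7
col = 'brown'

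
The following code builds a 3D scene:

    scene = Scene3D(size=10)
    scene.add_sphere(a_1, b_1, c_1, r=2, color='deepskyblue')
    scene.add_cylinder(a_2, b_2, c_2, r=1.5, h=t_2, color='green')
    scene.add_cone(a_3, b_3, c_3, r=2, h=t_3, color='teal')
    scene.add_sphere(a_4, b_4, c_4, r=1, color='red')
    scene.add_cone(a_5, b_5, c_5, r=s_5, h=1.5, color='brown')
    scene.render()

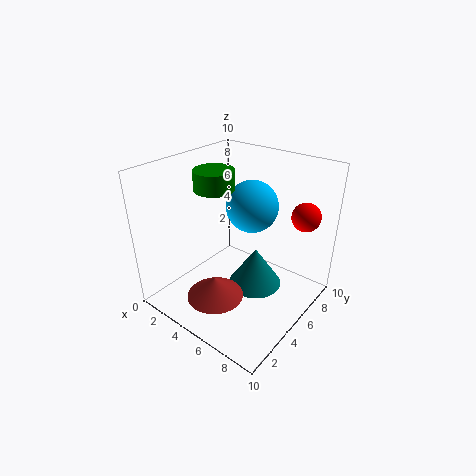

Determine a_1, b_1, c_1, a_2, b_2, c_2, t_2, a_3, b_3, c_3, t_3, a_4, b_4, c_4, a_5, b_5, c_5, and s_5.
a_1 = 4; b_1 = 8; c_1 = 6; a_2 = 2; b_2 = 6; c_2 = 7.5; t_2 = 1.5; a_3 = 5.5; b_3 = 6.5; c_3 = 0.5; t_3 = 3; a_4 = 8.5; b_4 = 8; c_4 = 6.5; a_5 = 4.5; b_5 = 3; c_5 = 1; s_5 = 2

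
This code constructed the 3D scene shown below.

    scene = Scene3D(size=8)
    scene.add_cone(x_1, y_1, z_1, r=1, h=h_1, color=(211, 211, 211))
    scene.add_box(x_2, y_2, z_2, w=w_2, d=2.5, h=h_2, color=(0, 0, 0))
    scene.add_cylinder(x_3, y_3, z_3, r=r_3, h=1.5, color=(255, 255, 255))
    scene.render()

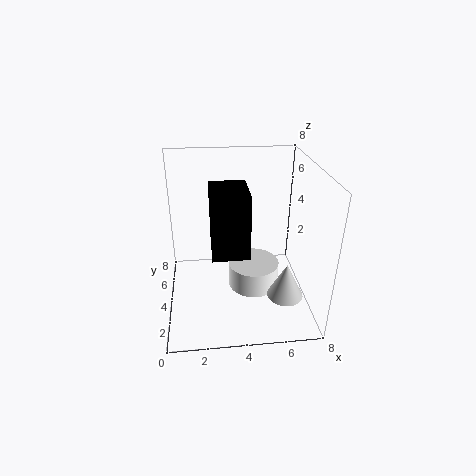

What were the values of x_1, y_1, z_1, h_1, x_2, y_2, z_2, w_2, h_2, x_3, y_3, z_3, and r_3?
x_1 = 6.5; y_1 = 2.5; z_1 = 1; h_1 = 2; x_2 = 2.5; y_2 = 2.5; z_2 = 3.5; w_2 = 2; h_2 = 3.5; x_3 = 5; y_3 = 4.5; z_3 = 0.5; r_3 = 1.5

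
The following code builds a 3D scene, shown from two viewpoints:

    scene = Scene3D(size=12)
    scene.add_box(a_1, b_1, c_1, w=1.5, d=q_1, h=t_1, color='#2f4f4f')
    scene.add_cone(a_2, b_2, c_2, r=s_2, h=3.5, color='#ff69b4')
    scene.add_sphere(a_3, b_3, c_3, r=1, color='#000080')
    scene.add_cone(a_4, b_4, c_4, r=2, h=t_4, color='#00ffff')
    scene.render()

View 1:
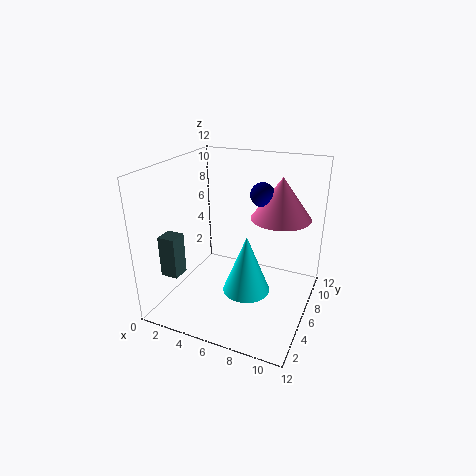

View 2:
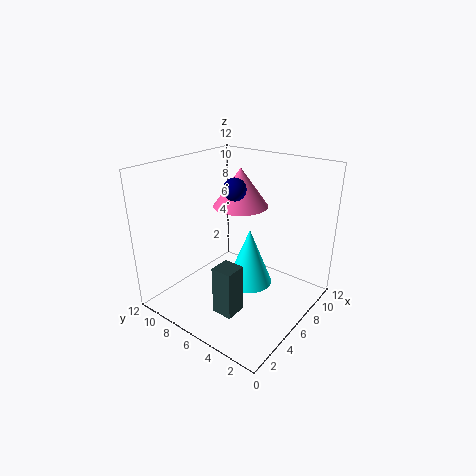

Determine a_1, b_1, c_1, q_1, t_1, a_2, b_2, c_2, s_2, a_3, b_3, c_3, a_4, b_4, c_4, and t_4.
a_1 = 0.5, b_1 = 2.5, c_1 = 3, q_1 = 1.5, t_1 = 3.5, a_2 = 9, b_2 = 8, c_2 = 7.5, s_2 = 2.5, a_3 = 7.5, b_3 = 7.5, c_3 = 9.5, a_4 = 7, b_4 = 5.5, c_4 = 1.5, t_4 = 5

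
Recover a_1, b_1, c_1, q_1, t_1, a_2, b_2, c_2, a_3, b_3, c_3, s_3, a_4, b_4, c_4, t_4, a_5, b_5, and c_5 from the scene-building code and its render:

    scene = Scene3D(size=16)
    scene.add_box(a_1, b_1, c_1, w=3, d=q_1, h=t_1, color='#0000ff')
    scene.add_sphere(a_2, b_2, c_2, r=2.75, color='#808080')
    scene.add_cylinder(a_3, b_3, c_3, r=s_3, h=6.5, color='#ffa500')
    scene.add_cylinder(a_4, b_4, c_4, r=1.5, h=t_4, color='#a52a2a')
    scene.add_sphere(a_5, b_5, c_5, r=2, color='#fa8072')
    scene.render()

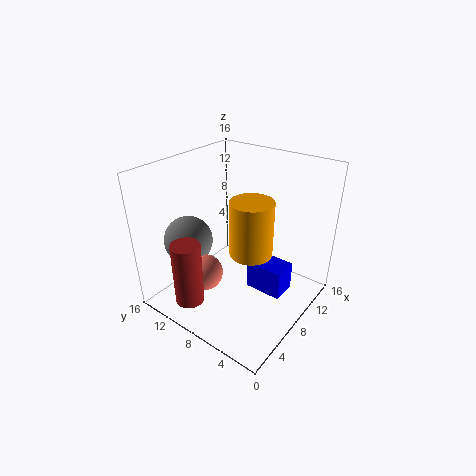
a_1 = 9.5, b_1 = 3.25, c_1 = 0.5, q_1 = 4.5, t_1 = 3.5, a_2 = 5.25, b_2 = 13, c_2 = 7.25, a_3 = 9.5, b_3 = 7.25, c_3 = 5.5, s_3 = 2.5, a_4 = 1.5, b_4 = 9.5, c_4 = 3, t_4 = 6.75, a_5 = 4.5, b_5 = 10, c_5 = 4.5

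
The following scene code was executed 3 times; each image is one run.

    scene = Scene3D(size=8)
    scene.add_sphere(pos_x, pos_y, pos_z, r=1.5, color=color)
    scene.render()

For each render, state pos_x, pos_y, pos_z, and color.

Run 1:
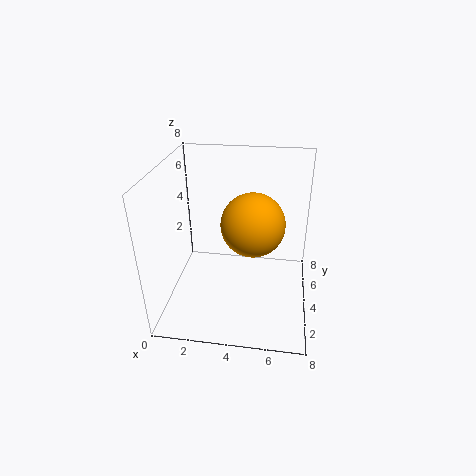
pos_x = 5, pos_y = 2, pos_z = 6, color = 'orange'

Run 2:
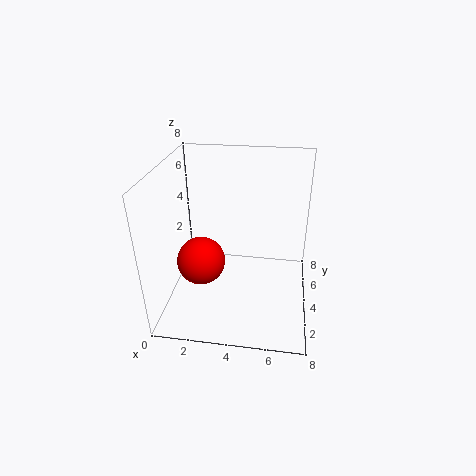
pos_x = 1.5, pos_y = 5, pos_z = 1.5, color = 'red'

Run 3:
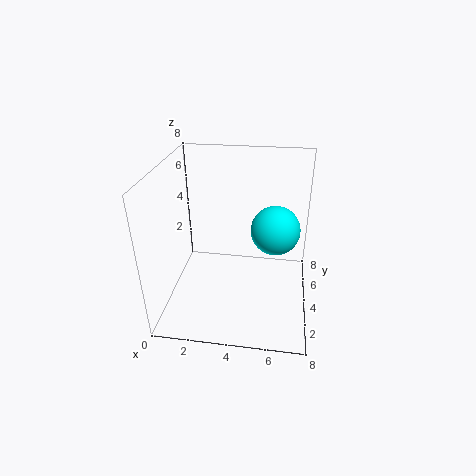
pos_x = 6, pos_y = 6, pos_z = 3.5, color = 'cyan'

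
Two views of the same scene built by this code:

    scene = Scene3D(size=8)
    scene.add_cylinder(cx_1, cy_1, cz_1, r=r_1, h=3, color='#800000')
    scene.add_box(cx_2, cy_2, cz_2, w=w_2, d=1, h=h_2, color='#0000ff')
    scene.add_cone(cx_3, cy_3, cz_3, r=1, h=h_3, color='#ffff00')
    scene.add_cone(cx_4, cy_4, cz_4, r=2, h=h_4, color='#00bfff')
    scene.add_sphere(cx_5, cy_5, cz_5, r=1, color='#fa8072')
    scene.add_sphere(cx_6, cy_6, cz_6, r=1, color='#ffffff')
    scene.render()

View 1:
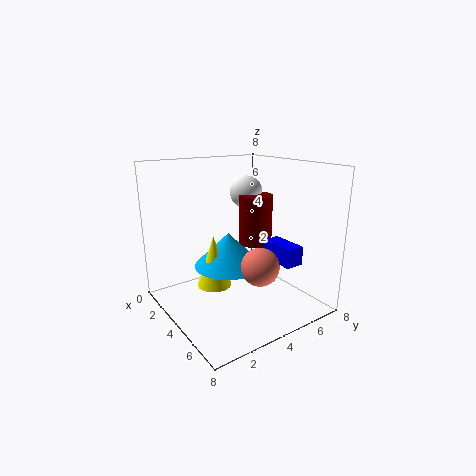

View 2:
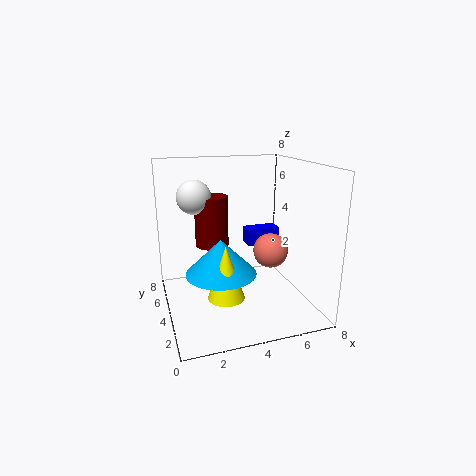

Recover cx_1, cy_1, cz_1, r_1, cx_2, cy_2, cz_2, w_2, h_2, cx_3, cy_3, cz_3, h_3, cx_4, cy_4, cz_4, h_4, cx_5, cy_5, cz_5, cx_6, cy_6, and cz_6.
cx_1 = 3, cy_1 = 6, cz_1 = 3, r_1 = 1, cx_2 = 5, cy_2 = 5, cz_2 = 3, w_2 = 2, h_2 = 1, cx_3 = 3, cy_3 = 3, cz_3 = 1, h_3 = 3, cx_4 = 3, cy_4 = 4, cz_4 = 2, h_4 = 2, cx_5 = 6, cy_5 = 4, cz_5 = 3, cx_6 = 2, cy_6 = 6, cz_6 = 6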